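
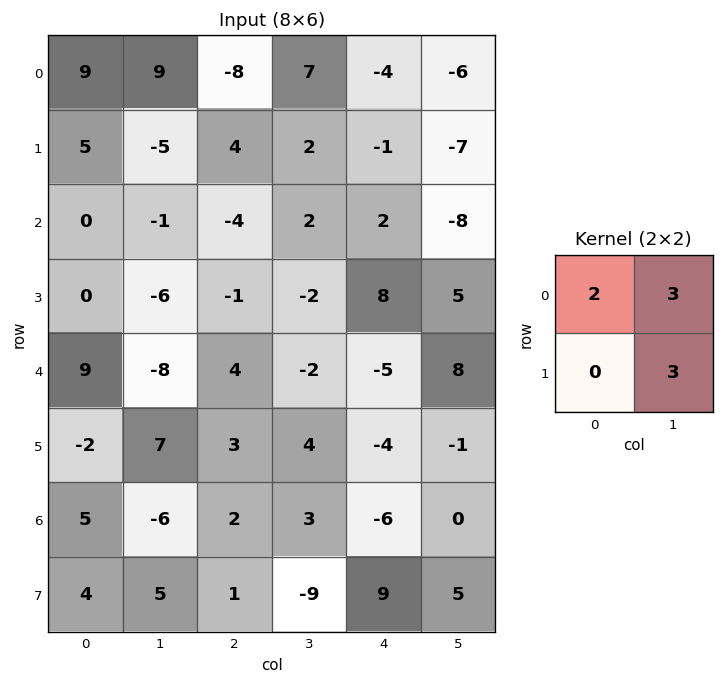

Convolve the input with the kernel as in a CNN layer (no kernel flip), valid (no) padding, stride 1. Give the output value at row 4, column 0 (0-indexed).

The receptive field on the input at this output position is [9 -8 / -2 7]. Elementwise product with the kernel and sum: 9·2 + -8·3 + 7·3.

15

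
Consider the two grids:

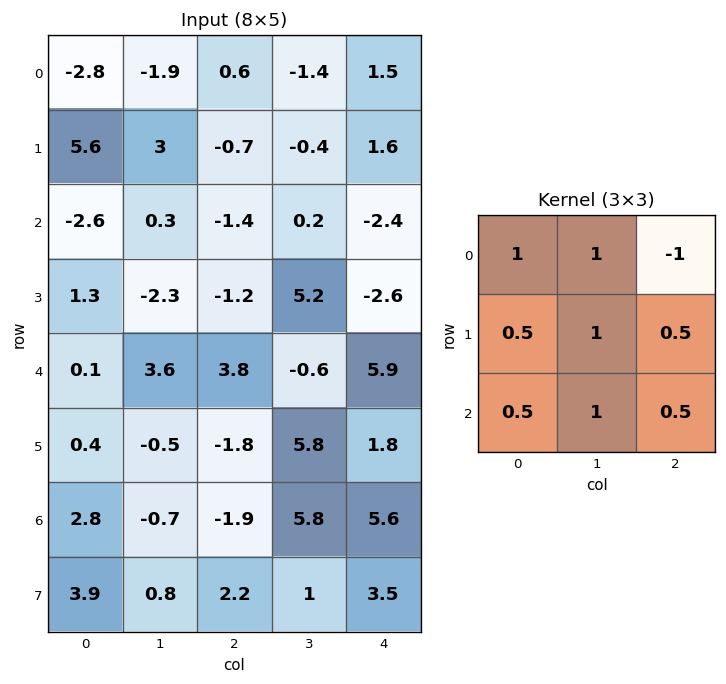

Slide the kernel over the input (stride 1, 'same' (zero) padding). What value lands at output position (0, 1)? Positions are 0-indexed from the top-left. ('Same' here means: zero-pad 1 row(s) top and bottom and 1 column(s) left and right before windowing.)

2.45

The receptive field on the zero-padded input at this output position is [0 0 0 / -2.8 -1.9 0.6 / 5.6 3 -0.7]. Elementwise product with the kernel and sum: 0·1 + 0·1 + 0·-1 + -2.8·0.5 + -1.9·1 + 0.6·0.5 + 5.6·0.5 + 3·1 + -0.7·0.5.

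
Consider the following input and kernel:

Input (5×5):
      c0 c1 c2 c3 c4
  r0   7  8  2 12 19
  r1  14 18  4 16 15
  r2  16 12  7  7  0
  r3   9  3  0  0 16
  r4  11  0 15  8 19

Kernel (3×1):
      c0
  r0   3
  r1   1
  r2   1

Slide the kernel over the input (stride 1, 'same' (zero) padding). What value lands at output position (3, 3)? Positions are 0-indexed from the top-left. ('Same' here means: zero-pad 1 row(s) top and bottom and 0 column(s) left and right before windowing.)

The receptive field on the zero-padded input at this output position is [7 / 0 / 8]. Elementwise product with the kernel and sum: 7·3 + 0·1 + 8·1.

29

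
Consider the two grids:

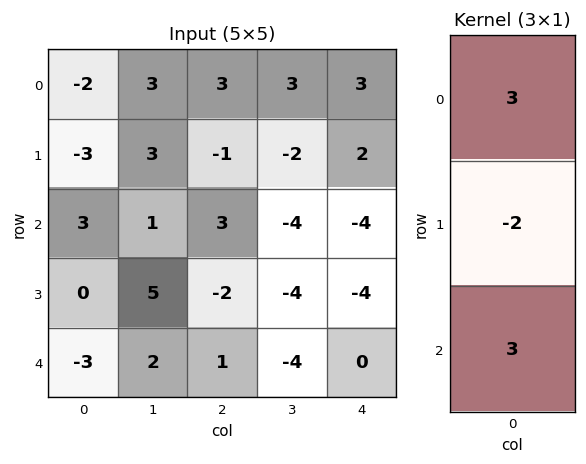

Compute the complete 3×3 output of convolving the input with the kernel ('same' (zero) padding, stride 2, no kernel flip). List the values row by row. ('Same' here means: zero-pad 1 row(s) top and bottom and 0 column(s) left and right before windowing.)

-5 -9 0
-15 -15 2
6 -8 -12

Output[0,0]: The receptive field on the zero-padded input at this output position is [0 / -2 / -3]. Elementwise product with the kernel and sum: 0·3 + -2·-2 + -3·3.
Output[0,1]: The receptive field on the zero-padded input at this output position is [0 / 3 / -1]. Elementwise product with the kernel and sum: 0·3 + 3·-2 + -1·3.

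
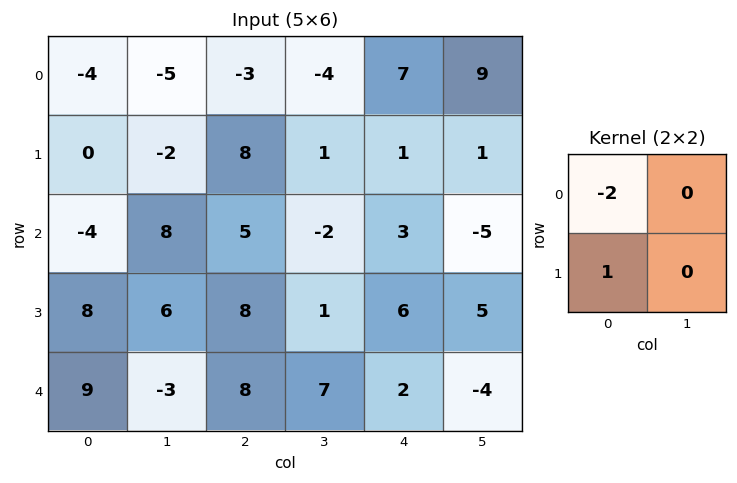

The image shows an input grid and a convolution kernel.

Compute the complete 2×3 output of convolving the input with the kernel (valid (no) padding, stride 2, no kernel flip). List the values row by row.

8 14 -13
16 -2 0

Output[0,0]: The receptive field on the input at this output position is [-4 -5 / 0 -2]. Elementwise product with the kernel and sum: -4·-2 + 0·1.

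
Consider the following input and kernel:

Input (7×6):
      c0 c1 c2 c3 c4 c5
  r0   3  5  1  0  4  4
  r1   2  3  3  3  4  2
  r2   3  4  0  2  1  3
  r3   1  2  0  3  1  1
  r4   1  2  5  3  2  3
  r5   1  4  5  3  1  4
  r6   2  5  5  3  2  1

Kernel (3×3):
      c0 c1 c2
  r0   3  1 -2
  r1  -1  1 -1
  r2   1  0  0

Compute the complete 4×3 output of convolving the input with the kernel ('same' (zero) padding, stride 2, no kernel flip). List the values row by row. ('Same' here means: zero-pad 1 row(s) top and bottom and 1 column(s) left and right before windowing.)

-2 -1 3
-5 2 8
-4 4 7
-10 8 0

Output[0,0]: The receptive field on the zero-padded input at this output position is [0 0 0 / 0 3 5 / 0 2 3]. Elementwise product with the kernel and sum: 0·3 + 0·1 + 0·-2 + 0·-1 + 3·1 + 5·-1 + 0·1.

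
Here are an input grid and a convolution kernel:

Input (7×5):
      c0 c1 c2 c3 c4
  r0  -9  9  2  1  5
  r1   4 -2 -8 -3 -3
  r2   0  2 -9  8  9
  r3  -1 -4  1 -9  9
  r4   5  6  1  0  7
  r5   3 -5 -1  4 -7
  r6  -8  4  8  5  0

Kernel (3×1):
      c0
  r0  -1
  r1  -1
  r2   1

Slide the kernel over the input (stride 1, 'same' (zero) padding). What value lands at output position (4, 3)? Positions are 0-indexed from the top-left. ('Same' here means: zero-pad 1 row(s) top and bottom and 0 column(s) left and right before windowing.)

13

The receptive field on the zero-padded input at this output position is [-9 / 0 / 4]. Elementwise product with the kernel and sum: -9·-1 + 0·-1 + 4·1.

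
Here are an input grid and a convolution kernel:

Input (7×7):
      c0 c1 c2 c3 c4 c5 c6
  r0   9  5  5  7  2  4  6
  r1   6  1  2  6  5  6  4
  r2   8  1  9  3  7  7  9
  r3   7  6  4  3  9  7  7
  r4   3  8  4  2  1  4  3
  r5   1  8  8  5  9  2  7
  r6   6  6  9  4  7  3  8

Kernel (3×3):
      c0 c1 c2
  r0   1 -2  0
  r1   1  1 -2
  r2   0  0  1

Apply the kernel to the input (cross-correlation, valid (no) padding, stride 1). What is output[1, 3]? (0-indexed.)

-1

The receptive field on the input at this output position is [6 5 6 / 3 7 7 / 3 9 7]. Elementwise product with the kernel and sum: 6·1 + 5·-2 + 3·1 + 7·1 + 7·-2 + 7·1.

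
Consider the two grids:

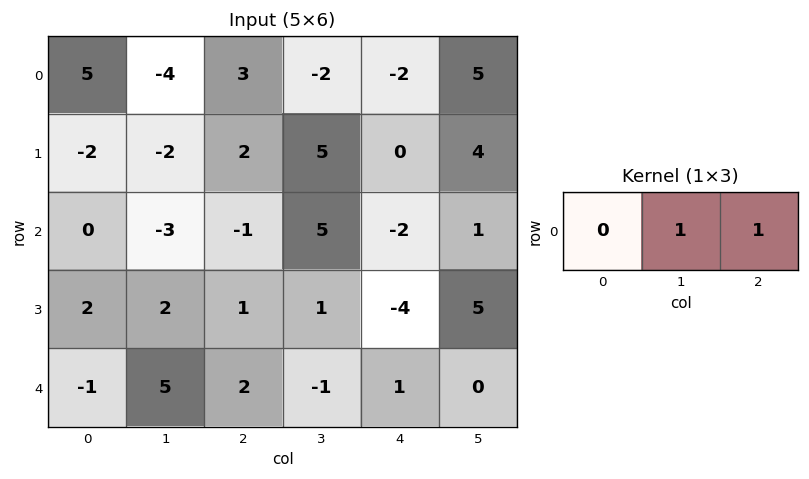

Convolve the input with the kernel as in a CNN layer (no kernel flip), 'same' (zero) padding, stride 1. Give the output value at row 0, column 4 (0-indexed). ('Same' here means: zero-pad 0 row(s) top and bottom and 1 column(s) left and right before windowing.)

3

The receptive field on the zero-padded input at this output position is [-2 -2 5]. Elementwise product with the kernel and sum: -2·1 + 5·1.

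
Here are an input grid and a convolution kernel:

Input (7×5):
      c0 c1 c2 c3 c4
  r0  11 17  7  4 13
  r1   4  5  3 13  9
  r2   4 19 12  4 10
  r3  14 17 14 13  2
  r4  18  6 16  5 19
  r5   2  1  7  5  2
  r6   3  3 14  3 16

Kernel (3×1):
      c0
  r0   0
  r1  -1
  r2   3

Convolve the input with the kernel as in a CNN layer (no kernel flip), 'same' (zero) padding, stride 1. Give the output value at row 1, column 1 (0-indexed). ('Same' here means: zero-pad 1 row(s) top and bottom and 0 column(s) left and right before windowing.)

The receptive field on the zero-padded input at this output position is [17 / 5 / 19]. Elementwise product with the kernel and sum: 5·-1 + 19·3.

52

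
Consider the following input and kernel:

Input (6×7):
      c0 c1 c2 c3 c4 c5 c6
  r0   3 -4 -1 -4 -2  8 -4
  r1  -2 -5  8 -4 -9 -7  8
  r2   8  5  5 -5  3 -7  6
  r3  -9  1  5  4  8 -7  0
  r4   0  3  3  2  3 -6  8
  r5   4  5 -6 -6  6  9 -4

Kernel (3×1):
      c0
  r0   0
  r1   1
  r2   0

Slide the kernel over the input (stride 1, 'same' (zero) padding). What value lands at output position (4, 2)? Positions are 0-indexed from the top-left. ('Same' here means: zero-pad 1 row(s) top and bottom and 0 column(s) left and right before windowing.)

The receptive field on the zero-padded input at this output position is [5 / 3 / -6]. Elementwise product with the kernel and sum: 3·1.

3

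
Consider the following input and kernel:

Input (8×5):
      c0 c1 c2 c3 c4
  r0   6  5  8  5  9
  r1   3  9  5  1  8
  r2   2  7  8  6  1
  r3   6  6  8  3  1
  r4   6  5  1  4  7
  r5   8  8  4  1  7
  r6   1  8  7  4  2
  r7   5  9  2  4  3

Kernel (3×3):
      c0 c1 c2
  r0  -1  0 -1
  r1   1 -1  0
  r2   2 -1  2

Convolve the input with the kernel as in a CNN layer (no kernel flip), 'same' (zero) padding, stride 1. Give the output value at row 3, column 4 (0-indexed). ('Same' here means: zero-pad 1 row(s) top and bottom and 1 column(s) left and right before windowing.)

The receptive field on the zero-padded input at this output position is [6 1 0 / 3 1 0 / 4 7 0]. Elementwise product with the kernel and sum: 6·-1 + 0·-1 + 3·1 + 1·-1 + 4·2 + 7·-1 + 0·2.

-3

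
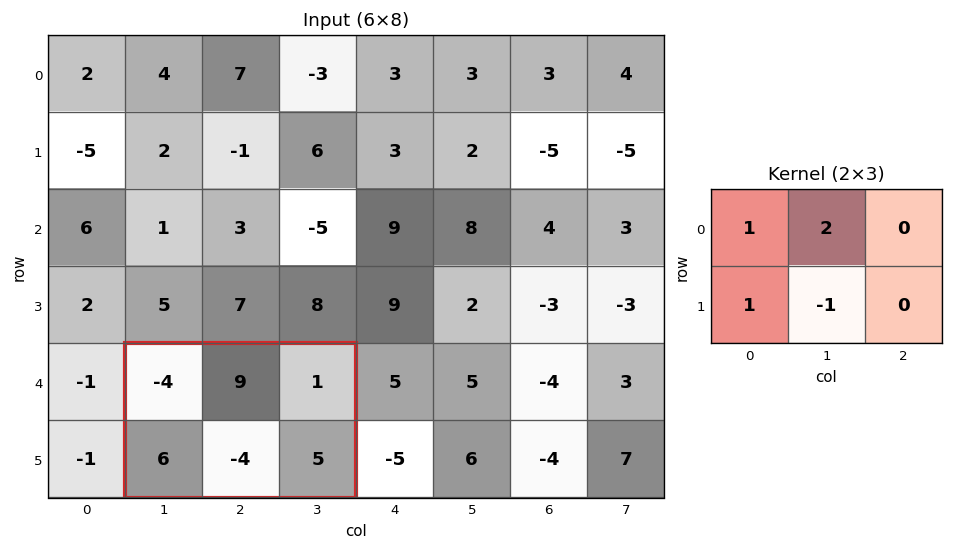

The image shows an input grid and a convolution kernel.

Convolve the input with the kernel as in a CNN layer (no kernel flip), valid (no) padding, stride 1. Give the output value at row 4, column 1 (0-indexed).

24

The receptive field on the input at this output position is [-4 9 1 / 6 -4 5]. Elementwise product with the kernel and sum: -4·1 + 9·2 + 6·1 + -4·-1.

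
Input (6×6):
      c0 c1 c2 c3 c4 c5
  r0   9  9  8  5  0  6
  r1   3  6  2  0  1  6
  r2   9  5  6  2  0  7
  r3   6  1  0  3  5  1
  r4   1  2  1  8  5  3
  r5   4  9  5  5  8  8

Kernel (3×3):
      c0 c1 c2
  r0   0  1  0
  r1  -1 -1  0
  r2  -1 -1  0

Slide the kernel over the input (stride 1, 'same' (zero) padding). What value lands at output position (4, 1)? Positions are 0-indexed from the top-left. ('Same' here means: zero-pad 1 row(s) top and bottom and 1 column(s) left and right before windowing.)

-15

The receptive field on the zero-padded input at this output position is [6 1 0 / 1 2 1 / 4 9 5]. Elementwise product with the kernel and sum: 1·1 + 1·-1 + 2·-1 + 4·-1 + 9·-1.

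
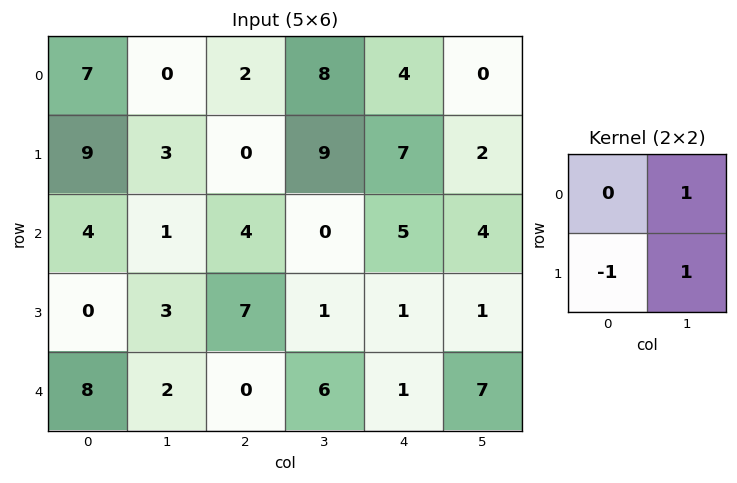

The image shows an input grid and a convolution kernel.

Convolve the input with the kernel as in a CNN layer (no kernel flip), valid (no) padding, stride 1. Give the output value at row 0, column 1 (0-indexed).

The receptive field on the input at this output position is [0 2 / 3 0]. Elementwise product with the kernel and sum: 2·1 + 3·-1 + 0·1.

-1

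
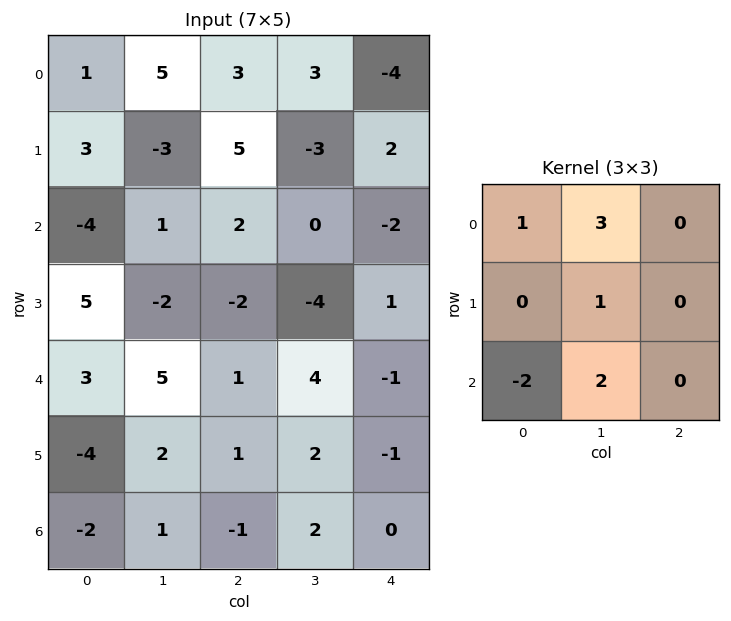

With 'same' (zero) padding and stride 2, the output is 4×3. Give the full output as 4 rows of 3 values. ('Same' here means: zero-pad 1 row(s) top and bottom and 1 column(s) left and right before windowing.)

7 19 6
15 14 11
10 -9 -8
-14 4 -1

Output[0,0]: The receptive field on the zero-padded input at this output position is [0 0 0 / 0 1 5 / 0 3 -3]. Elementwise product with the kernel and sum: 0·1 + 0·3 + 1·1 + 0·-2 + 3·2.
Output[0,1]: The receptive field on the zero-padded input at this output position is [0 0 0 / 5 3 3 / -3 5 -3]. Elementwise product with the kernel and sum: 0·1 + 0·3 + 3·1 + -3·-2 + 5·2.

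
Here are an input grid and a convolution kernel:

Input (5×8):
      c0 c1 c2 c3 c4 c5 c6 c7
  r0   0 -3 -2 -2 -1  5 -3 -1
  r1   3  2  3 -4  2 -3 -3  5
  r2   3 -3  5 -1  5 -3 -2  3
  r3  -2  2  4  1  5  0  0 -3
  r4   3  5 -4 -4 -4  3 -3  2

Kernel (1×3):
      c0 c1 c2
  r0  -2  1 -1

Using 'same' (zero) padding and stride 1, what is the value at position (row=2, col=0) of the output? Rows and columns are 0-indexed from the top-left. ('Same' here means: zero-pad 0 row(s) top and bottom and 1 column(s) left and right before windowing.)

The receptive field on the zero-padded input at this output position is [0 3 -3]. Elementwise product with the kernel and sum: 0·-2 + 3·1 + -3·-1.

6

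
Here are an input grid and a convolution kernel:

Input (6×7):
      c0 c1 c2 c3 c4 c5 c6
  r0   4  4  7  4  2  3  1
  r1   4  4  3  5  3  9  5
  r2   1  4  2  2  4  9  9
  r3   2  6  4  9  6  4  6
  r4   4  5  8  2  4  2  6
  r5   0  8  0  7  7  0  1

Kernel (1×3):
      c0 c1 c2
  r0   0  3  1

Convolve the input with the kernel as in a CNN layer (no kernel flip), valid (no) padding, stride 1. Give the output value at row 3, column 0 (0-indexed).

22

The receptive field on the input at this output position is [2 6 4]. Elementwise product with the kernel and sum: 6·3 + 4·1.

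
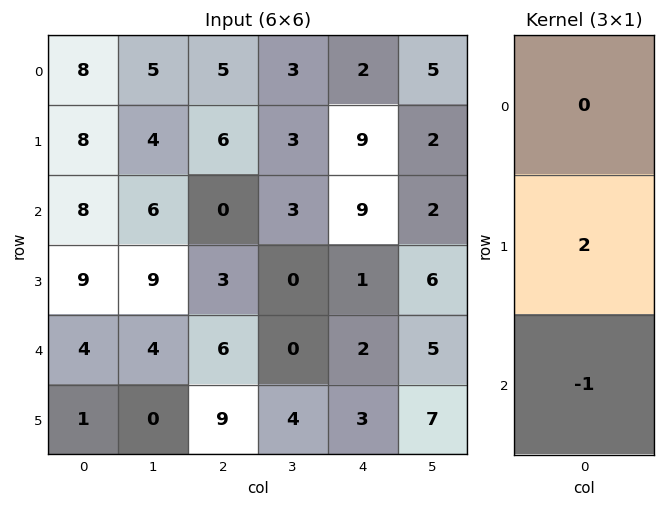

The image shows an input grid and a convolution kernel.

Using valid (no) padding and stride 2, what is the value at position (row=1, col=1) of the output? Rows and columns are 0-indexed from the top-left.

0

The receptive field on the input at this output position is [0 / 3 / 6]. Elementwise product with the kernel and sum: 3·2 + 6·-1.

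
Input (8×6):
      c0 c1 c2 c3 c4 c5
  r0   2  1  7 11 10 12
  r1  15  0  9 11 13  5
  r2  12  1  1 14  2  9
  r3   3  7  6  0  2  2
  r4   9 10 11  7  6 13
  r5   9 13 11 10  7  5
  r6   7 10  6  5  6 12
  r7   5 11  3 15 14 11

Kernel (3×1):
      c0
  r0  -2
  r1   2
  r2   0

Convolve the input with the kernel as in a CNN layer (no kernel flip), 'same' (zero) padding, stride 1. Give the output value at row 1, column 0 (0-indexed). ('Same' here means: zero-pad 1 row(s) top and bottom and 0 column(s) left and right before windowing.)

The receptive field on the zero-padded input at this output position is [2 / 15 / 12]. Elementwise product with the kernel and sum: 2·-2 + 15·2.

26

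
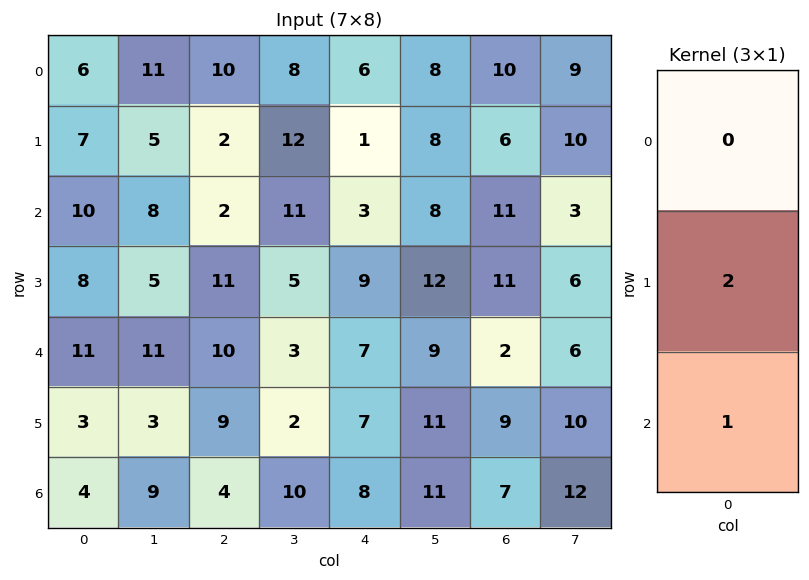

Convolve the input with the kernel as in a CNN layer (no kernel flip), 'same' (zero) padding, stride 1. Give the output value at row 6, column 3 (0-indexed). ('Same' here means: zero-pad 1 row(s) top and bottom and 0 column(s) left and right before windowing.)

20

The receptive field on the zero-padded input at this output position is [2 / 10 / 0]. Elementwise product with the kernel and sum: 10·2 + 0·1.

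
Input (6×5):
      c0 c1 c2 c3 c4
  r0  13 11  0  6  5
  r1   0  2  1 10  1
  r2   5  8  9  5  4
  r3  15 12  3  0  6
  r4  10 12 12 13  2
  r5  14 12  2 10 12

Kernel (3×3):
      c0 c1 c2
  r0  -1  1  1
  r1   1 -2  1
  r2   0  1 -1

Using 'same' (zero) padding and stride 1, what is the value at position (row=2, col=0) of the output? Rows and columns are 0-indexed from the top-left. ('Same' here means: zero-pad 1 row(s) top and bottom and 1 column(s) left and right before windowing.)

3

The receptive field on the zero-padded input at this output position is [0 0 2 / 0 5 8 / 0 15 12]. Elementwise product with the kernel and sum: 0·-1 + 0·1 + 2·1 + 0·1 + 5·-2 + 8·1 + 15·1 + 12·-1.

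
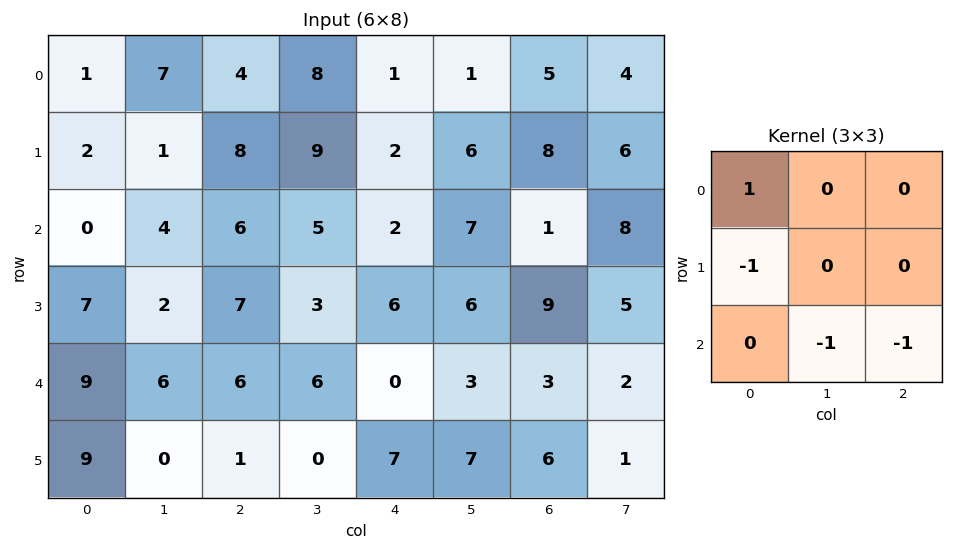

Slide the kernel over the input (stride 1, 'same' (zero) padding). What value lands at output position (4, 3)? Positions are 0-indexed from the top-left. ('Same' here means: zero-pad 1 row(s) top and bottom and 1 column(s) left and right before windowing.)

The receptive field on the zero-padded input at this output position is [7 3 6 / 6 6 0 / 1 0 7]. Elementwise product with the kernel and sum: 7·1 + 6·-1 + 0·-1 + 7·-1.

-6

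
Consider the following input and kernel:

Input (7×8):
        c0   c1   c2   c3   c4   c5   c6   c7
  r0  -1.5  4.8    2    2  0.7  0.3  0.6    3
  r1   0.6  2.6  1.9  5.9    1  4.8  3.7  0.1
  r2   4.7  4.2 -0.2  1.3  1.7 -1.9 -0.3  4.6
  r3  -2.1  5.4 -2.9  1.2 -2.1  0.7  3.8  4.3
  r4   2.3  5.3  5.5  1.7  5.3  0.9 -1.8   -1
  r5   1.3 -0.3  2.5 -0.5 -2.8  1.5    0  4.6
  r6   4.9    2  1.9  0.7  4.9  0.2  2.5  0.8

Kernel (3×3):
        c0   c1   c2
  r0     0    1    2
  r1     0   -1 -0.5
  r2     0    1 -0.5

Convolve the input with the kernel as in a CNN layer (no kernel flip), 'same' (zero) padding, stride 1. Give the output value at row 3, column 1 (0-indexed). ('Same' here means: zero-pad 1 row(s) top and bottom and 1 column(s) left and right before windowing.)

The receptive field on the zero-padded input at this output position is [4.7 4.2 -0.2 / -2.1 5.4 -2.9 / 2.3 5.3 5.5]. Elementwise product with the kernel and sum: 4.2·1 + -0.2·2 + 5.4·-1 + -2.9·-0.5 + 5.3·1 + 5.5·-0.5.

2.4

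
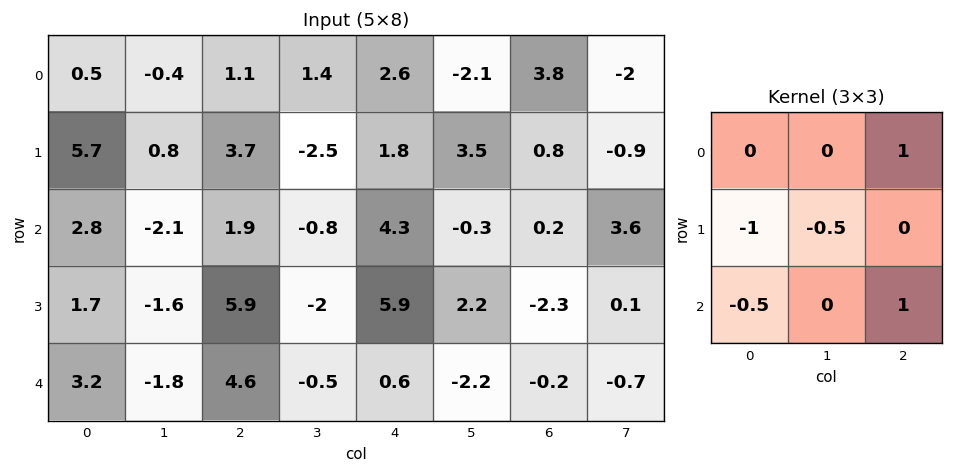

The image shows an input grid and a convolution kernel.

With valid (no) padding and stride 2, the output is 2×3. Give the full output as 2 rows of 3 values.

-4.5 3.5 -1.7
4 -2.3 -7.3

Output[0,0]: The receptive field on the input at this output position is [0.5 -0.4 1.1 / 5.7 0.8 3.7 / 2.8 -2.1 1.9]. Elementwise product with the kernel and sum: 1.1·1 + 5.7·-1 + 0.8·-0.5 + 2.8·-0.5 + 1.9·1.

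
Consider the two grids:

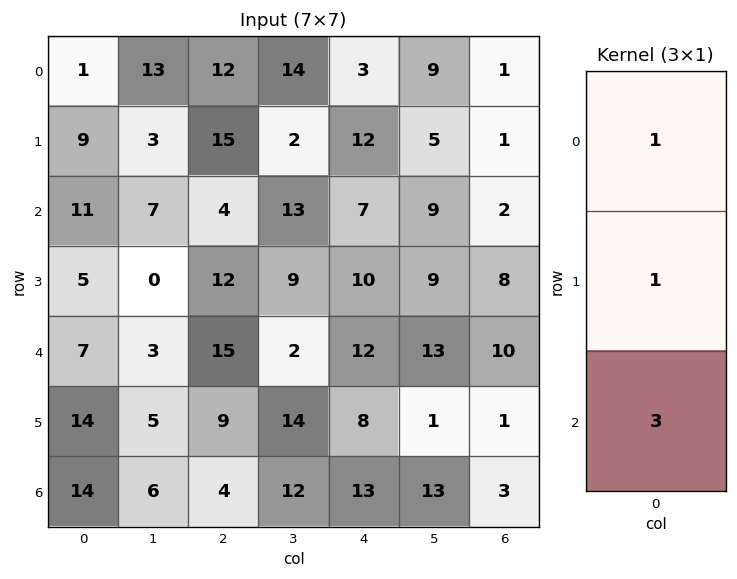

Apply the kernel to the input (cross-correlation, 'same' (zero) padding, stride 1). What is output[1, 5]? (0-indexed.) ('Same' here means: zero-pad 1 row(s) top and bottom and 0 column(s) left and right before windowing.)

41

The receptive field on the zero-padded input at this output position is [9 / 5 / 9]. Elementwise product with the kernel and sum: 9·1 + 5·1 + 9·3.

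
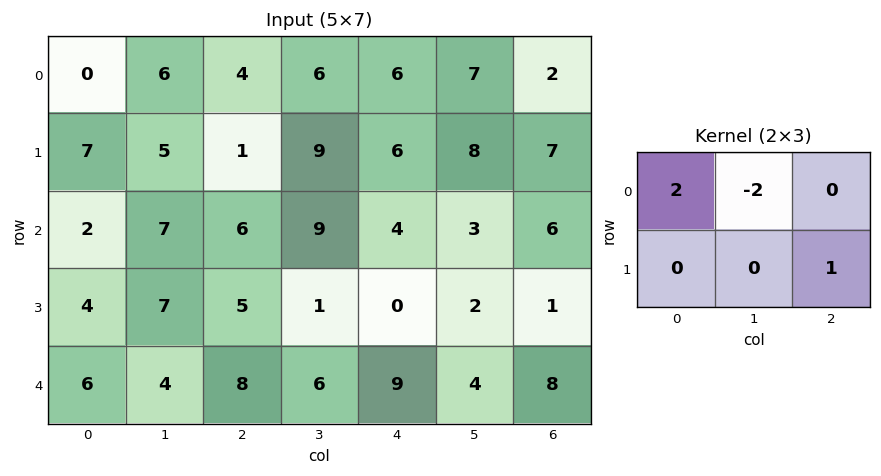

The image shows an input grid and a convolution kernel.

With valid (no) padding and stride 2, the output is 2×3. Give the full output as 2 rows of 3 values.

Output[0,0]: The receptive field on the input at this output position is [0 6 4 / 7 5 1]. Elementwise product with the kernel and sum: 0·2 + 6·-2 + 1·1.

-11 2 5
-5 -6 3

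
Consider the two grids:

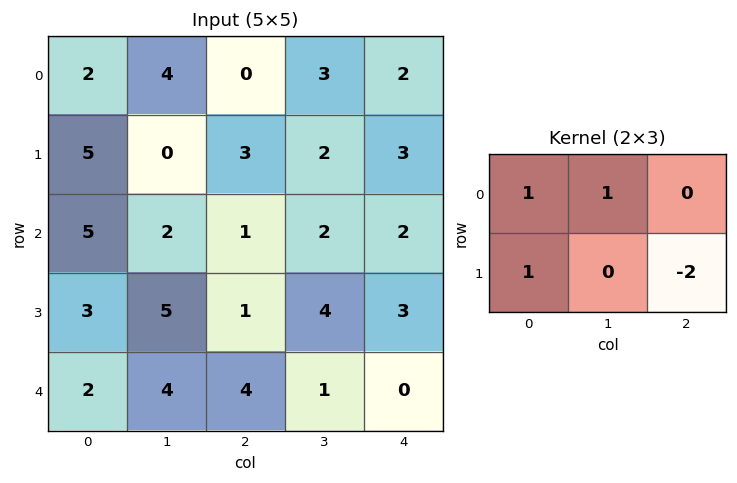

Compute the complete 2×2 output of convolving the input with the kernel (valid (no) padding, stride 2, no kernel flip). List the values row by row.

Output[0,0]: The receptive field on the input at this output position is [2 4 0 / 5 0 3]. Elementwise product with the kernel and sum: 2·1 + 4·1 + 5·1 + 3·-2.

5 0
8 -2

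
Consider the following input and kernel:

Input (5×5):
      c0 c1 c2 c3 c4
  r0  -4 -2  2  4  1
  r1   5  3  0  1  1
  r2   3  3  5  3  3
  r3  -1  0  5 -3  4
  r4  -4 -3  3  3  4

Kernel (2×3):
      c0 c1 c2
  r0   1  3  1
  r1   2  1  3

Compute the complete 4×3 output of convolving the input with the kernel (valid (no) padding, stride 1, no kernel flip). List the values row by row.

5 17 19
38 24 26
30 17 36
2 18 21

Output[0,0]: The receptive field on the input at this output position is [-4 -2 2 / 5 3 0]. Elementwise product with the kernel and sum: -4·1 + -2·3 + 2·1 + 5·2 + 3·1 + 0·3.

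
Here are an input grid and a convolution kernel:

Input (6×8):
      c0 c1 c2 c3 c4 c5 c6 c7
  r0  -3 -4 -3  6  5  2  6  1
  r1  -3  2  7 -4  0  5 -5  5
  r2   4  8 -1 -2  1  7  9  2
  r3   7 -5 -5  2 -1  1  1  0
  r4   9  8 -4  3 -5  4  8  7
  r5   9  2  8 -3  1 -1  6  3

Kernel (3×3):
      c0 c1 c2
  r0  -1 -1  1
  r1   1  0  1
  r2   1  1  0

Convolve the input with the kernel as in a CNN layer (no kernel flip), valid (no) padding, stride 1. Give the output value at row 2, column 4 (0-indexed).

0

The receptive field on the input at this output position is [1 7 9 / -1 1 1 / -5 4 8]. Elementwise product with the kernel and sum: 1·-1 + 7·-1 + 9·1 + -1·1 + 1·1 + -5·1 + 4·1.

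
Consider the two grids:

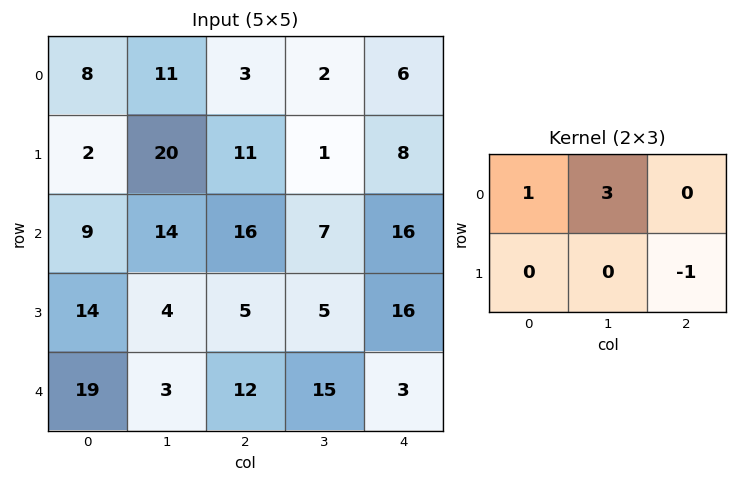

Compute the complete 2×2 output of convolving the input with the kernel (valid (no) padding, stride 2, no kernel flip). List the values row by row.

30 1
46 21

Output[0,0]: The receptive field on the input at this output position is [8 11 3 / 2 20 11]. Elementwise product with the kernel and sum: 8·1 + 11·3 + 11·-1.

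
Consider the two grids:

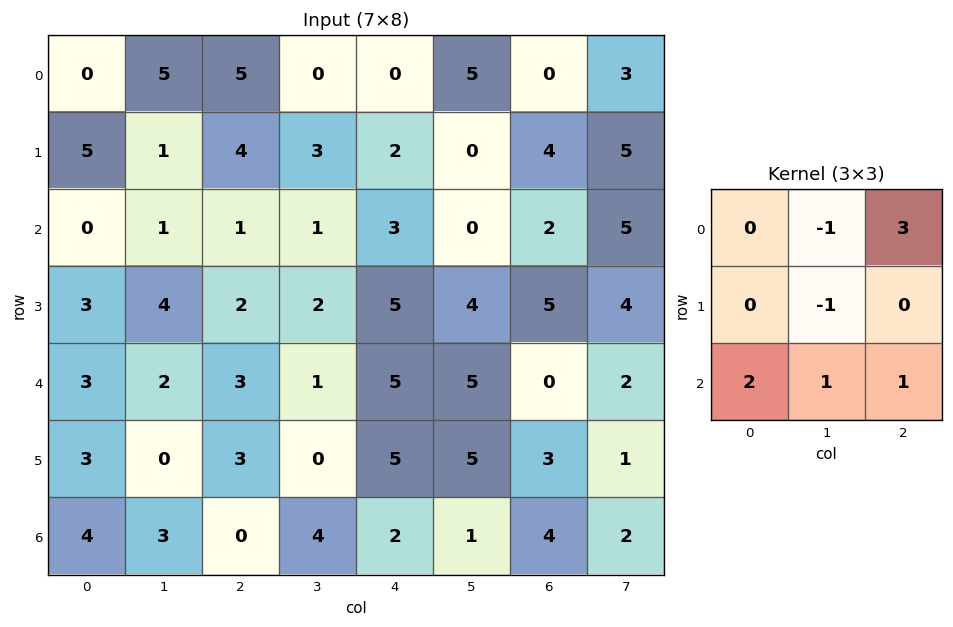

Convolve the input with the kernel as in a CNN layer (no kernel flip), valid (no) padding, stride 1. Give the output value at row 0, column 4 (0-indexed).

3

The receptive field on the input at this output position is [0 5 0 / 2 0 4 / 3 0 2]. Elementwise product with the kernel and sum: 5·-1 + 0·3 + 0·-1 + 3·2 + 0·1 + 2·1.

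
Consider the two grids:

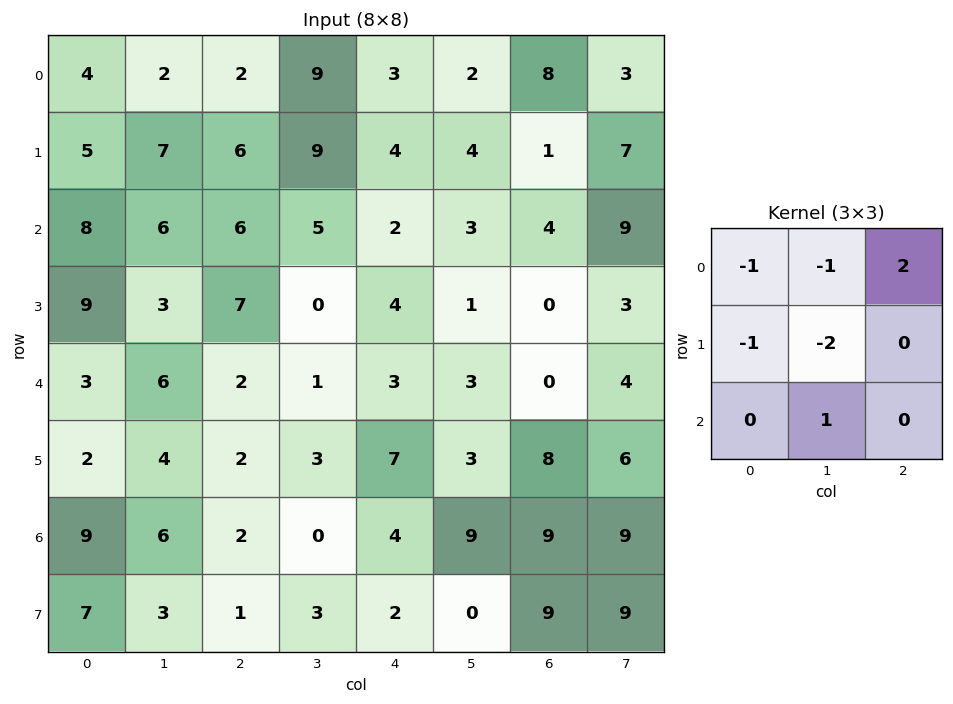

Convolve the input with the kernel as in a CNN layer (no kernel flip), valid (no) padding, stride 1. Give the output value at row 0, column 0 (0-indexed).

-15

The receptive field on the input at this output position is [4 2 2 / 5 7 6 / 8 6 6]. Elementwise product with the kernel and sum: 4·-1 + 2·-1 + 2·2 + 5·-1 + 7·-2 + 6·1.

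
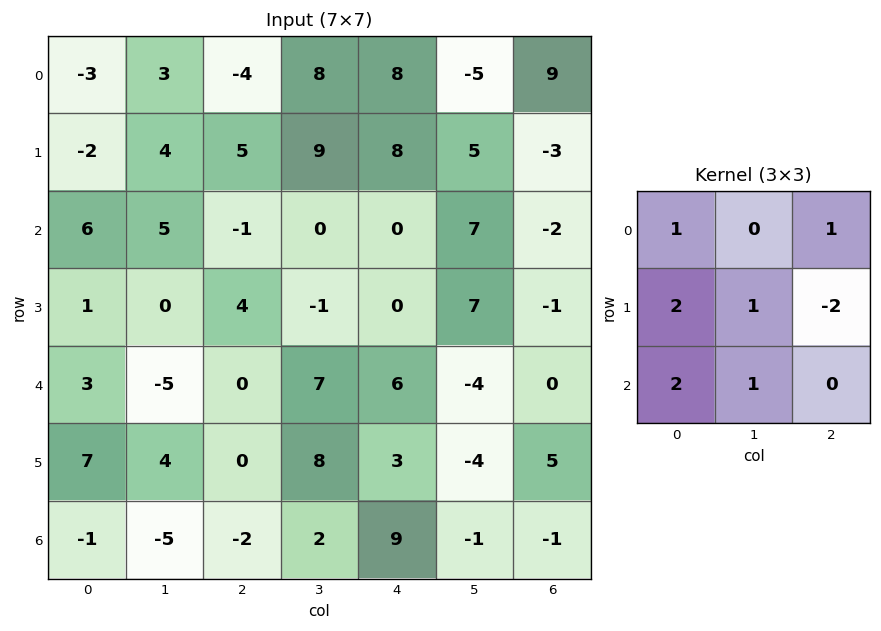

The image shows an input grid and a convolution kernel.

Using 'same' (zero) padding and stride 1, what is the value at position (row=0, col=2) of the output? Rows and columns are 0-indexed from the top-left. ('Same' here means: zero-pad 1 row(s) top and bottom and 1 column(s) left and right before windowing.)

-1

The receptive field on the zero-padded input at this output position is [0 0 0 / 3 -4 8 / 4 5 9]. Elementwise product with the kernel and sum: 0·1 + 0·1 + 3·2 + -4·1 + 8·-2 + 4·2 + 5·1.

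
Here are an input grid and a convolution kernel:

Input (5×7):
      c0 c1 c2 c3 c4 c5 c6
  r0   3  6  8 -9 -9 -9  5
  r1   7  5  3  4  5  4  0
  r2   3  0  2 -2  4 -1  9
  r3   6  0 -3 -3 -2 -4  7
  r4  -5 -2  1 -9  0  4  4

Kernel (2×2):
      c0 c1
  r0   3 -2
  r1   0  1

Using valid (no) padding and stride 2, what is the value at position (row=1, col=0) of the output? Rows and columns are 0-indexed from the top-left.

The receptive field on the input at this output position is [3 0 / 6 0]. Elementwise product with the kernel and sum: 3·3 + 0·-2 + 0·1.

9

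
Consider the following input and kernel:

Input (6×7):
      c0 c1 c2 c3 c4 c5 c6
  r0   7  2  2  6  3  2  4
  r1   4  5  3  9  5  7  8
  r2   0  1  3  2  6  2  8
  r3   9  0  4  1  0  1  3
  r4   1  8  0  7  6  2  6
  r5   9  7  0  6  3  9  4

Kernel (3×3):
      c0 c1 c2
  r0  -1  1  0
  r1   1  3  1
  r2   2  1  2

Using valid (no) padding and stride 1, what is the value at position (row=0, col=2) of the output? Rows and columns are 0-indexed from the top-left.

59

The receptive field on the input at this output position is [2 6 3 / 3 9 5 / 3 2 6]. Elementwise product with the kernel and sum: 2·-1 + 6·1 + 3·1 + 9·3 + 5·1 + 3·2 + 2·1 + 6·2.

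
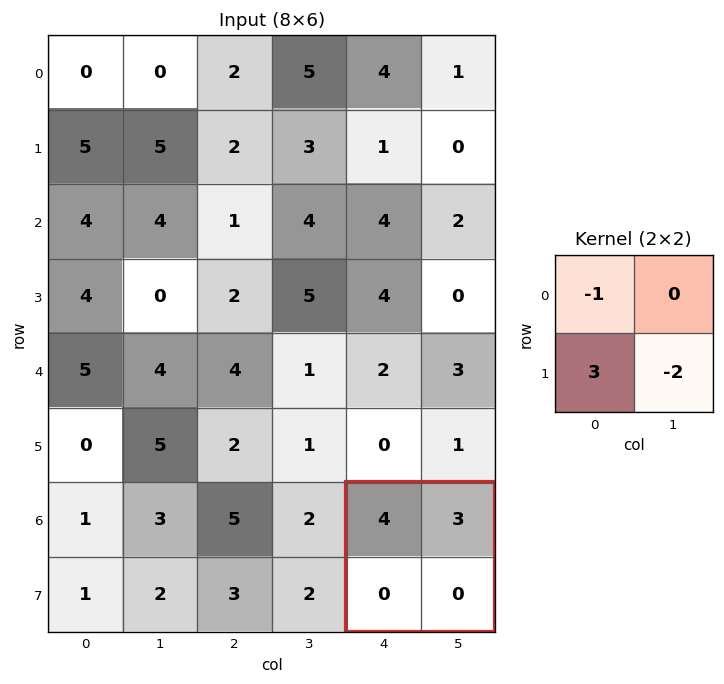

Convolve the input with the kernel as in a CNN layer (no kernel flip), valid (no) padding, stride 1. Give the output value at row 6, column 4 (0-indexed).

-4

The receptive field on the input at this output position is [4 3 / 0 0]. Elementwise product with the kernel and sum: 4·-1 + 0·3 + 0·-2.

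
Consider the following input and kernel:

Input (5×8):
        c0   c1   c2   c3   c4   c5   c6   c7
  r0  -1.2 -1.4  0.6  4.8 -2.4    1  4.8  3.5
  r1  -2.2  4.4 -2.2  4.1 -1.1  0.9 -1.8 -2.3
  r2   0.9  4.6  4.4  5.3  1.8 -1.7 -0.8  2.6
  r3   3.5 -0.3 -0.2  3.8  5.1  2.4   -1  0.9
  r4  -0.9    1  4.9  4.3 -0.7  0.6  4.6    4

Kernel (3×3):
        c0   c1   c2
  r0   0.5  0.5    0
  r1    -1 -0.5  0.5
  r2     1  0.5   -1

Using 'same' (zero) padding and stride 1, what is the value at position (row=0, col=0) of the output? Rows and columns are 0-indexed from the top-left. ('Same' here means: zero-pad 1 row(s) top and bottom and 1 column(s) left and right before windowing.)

The receptive field on the zero-padded input at this output position is [0 0 0 / 0 -1.2 -1.4 / 0 -2.2 4.4]. Elementwise product with the kernel and sum: 0·0.5 + 0·0.5 + 0·-1 + -1.2·-0.5 + -1.4·0.5 + 0·1 + -2.2·0.5 + 4.4·-1.

-5.6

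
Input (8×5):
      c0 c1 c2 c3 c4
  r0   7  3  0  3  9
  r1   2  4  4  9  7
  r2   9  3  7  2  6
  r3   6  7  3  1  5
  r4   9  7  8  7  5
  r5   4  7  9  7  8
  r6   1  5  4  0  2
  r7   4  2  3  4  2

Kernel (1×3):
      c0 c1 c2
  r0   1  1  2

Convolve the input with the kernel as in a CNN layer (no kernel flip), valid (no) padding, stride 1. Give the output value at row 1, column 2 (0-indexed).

27

The receptive field on the input at this output position is [4 9 7]. Elementwise product with the kernel and sum: 4·1 + 9·1 + 7·2.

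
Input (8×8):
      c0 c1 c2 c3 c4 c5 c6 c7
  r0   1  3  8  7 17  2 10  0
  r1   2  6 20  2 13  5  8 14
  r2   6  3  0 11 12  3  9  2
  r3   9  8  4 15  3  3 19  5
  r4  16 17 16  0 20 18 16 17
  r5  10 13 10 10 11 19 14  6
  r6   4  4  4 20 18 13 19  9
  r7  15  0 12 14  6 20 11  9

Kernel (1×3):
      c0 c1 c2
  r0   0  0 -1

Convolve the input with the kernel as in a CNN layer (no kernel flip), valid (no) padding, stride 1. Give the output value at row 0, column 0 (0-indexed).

-8

The receptive field on the input at this output position is [1 3 8]. Elementwise product with the kernel and sum: 8·-1.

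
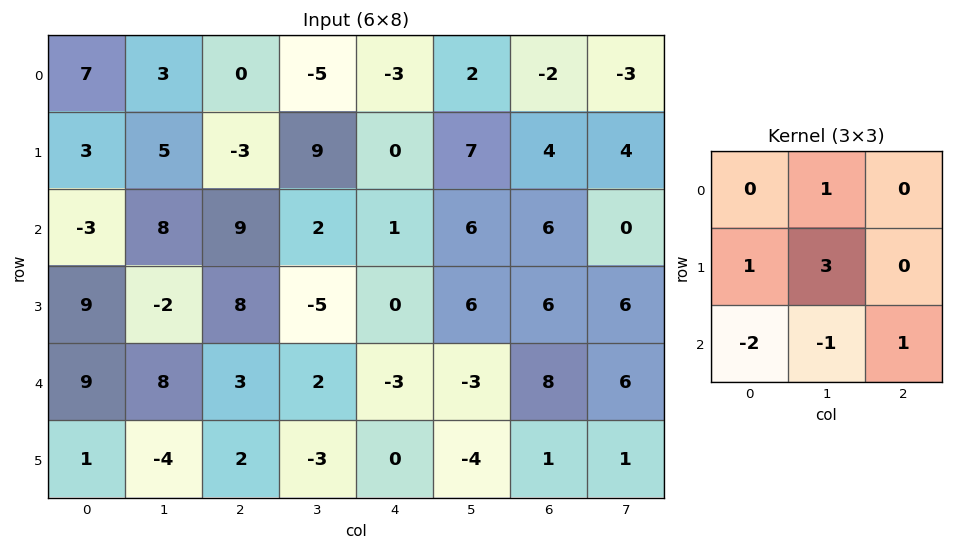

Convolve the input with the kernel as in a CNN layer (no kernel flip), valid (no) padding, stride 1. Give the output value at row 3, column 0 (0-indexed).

The receptive field on the input at this output position is [9 -2 8 / 9 8 3 / 1 -4 2]. Elementwise product with the kernel and sum: -2·1 + 9·1 + 8·3 + 1·-2 + -4·-1 + 2·1.

35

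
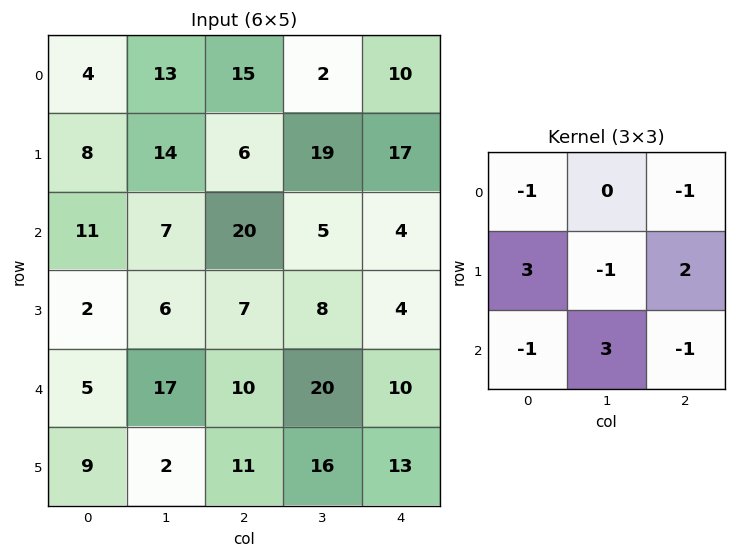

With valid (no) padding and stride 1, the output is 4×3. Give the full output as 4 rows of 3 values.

Output[0,0]: The receptive field on the input at this output position is [4 13 15 / 8 14 6 / 11 7 20]. Elementwise product with the kernel and sum: 4·-1 + 15·-1 + 8·3 + 14·-1 + 6·2 + 11·-1 + 7·3 + 20·-1.

-7 107 -1
61 -15 53
19 8 37
-5 82 43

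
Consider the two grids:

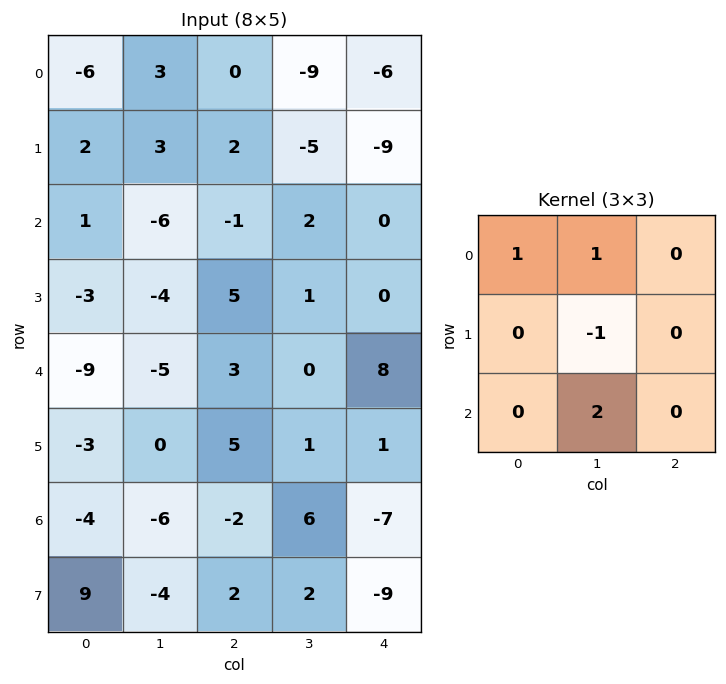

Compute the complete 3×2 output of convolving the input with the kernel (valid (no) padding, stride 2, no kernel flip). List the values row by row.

-18 0
-11 0
-26 14

Output[0,0]: The receptive field on the input at this output position is [-6 3 0 / 2 3 2 / 1 -6 -1]. Elementwise product with the kernel and sum: -6·1 + 3·1 + 3·-1 + -6·2.
Output[0,1]: The receptive field on the input at this output position is [0 -9 -6 / 2 -5 -9 / -1 2 0]. Elementwise product with the kernel and sum: 0·1 + -9·1 + -5·-1 + 2·2.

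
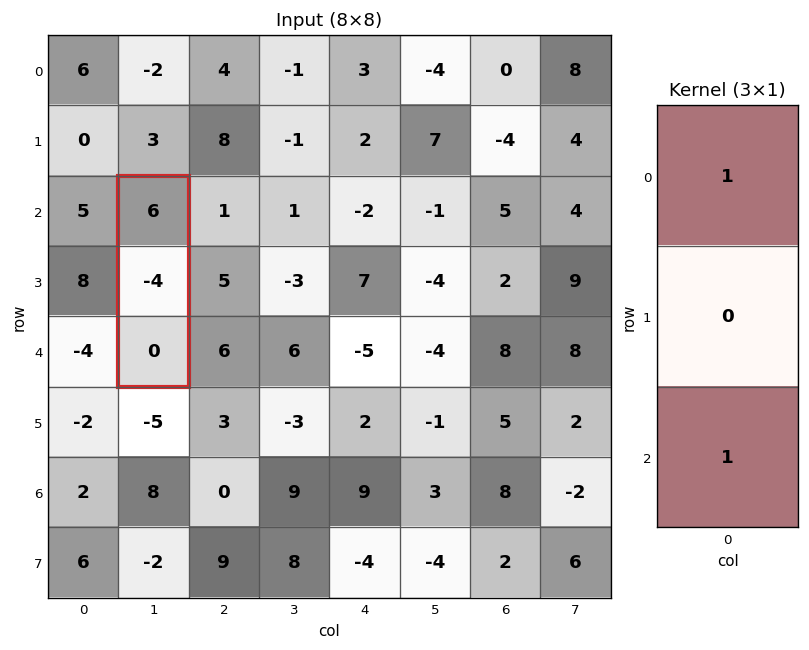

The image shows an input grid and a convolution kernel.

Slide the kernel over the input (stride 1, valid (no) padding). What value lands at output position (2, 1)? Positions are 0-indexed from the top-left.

The receptive field on the input at this output position is [6 / -4 / 0]. Elementwise product with the kernel and sum: 6·1 + 0·1.

6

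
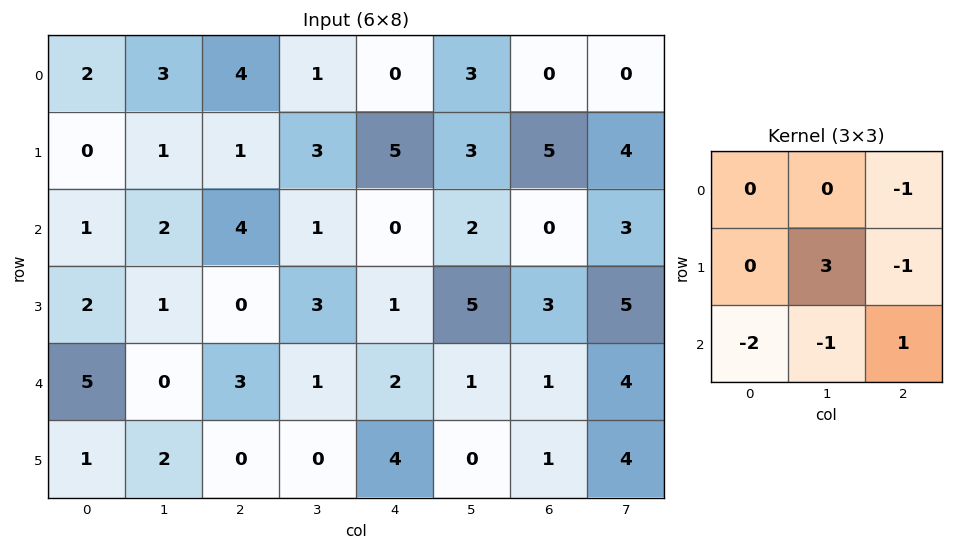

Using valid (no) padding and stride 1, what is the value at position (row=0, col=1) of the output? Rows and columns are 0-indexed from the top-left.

The receptive field on the input at this output position is [3 4 1 / 1 1 3 / 2 4 1]. Elementwise product with the kernel and sum: 1·-1 + 1·3 + 3·-1 + 2·-2 + 4·-1 + 1·1.

-8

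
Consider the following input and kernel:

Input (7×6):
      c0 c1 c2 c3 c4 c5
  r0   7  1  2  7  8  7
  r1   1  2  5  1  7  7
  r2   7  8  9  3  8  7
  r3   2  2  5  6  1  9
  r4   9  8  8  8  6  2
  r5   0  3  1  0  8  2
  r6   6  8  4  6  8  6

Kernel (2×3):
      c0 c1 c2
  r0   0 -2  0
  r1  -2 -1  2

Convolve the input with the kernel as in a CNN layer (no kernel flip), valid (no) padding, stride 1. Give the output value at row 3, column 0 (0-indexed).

-14

The receptive field on the input at this output position is [2 2 5 / 9 8 8]. Elementwise product with the kernel and sum: 2·-2 + 9·-2 + 8·-1 + 8·2.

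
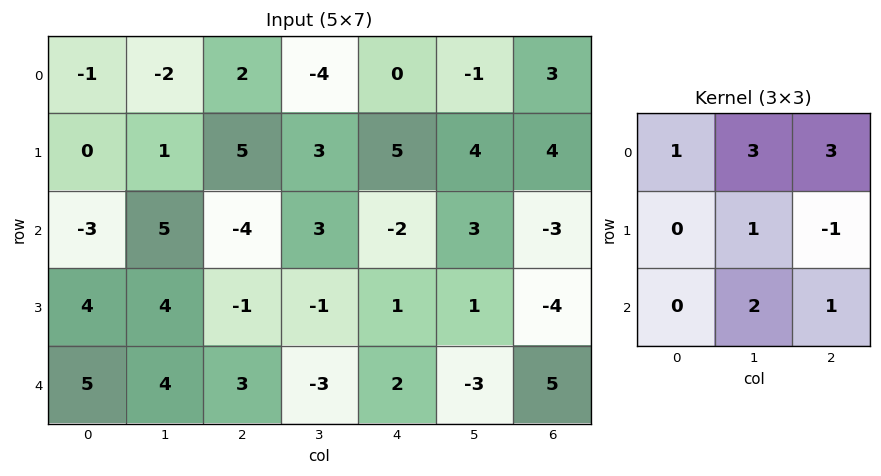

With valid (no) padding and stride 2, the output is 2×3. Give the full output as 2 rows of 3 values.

Output[0,0]: The receptive field on the input at this output position is [-1 -2 2 / 0 1 5 / -3 5 -4]. Elementwise product with the kernel and sum: -1·1 + -2·3 + 2·3 + 1·1 + 5·-1 + 5·2 + -4·1.
Output[0,1]: The receptive field on the input at this output position is [2 -4 0 / 5 3 5 / -4 3 -2]. Elementwise product with the kernel and sum: 2·1 + -4·3 + 0·3 + 3·1 + 5·-1 + 3·2 + -2·1.

1 -8 9
16 -7 2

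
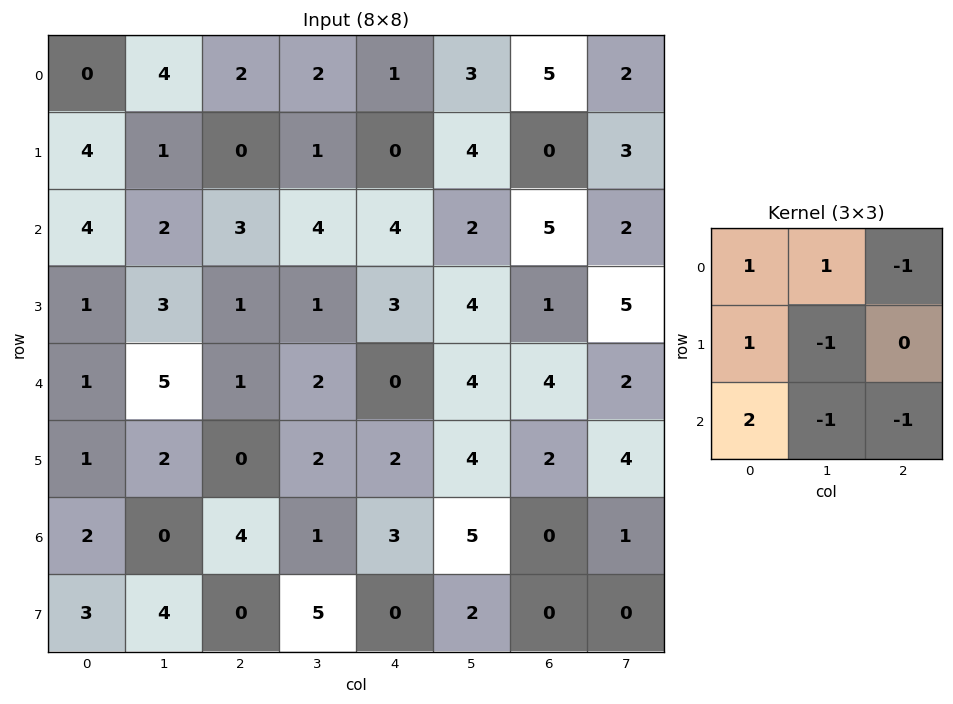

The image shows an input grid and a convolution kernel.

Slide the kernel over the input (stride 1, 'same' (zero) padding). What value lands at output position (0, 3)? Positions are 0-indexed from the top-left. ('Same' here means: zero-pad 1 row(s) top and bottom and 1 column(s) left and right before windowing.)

-1

The receptive field on the zero-padded input at this output position is [0 0 0 / 2 2 1 / 0 1 0]. Elementwise product with the kernel and sum: 0·1 + 0·1 + 0·-1 + 2·1 + 2·-1 + 0·2 + 1·-1 + 0·-1.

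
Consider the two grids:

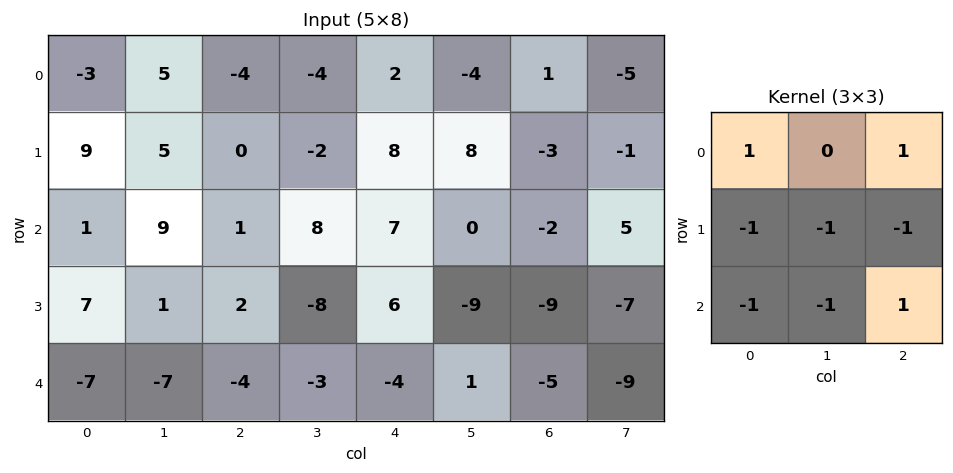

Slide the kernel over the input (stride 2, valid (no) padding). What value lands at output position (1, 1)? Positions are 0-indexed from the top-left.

11

The receptive field on the input at this output position is [1 8 7 / 2 -8 6 / -4 -3 -4]. Elementwise product with the kernel and sum: 1·1 + 7·1 + 2·-1 + -8·-1 + 6·-1 + -4·-1 + -3·-1 + -4·1.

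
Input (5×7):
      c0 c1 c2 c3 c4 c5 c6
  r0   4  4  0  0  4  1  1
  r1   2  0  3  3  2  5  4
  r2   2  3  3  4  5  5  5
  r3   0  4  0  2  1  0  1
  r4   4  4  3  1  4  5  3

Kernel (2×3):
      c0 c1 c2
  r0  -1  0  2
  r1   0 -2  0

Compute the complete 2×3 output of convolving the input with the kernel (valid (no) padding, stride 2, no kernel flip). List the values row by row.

Output[0,0]: The receptive field on the input at this output position is [4 4 0 / 2 0 3]. Elementwise product with the kernel and sum: 4·-1 + 0·2 + 0·-2.

-4 2 -12
-4 3 5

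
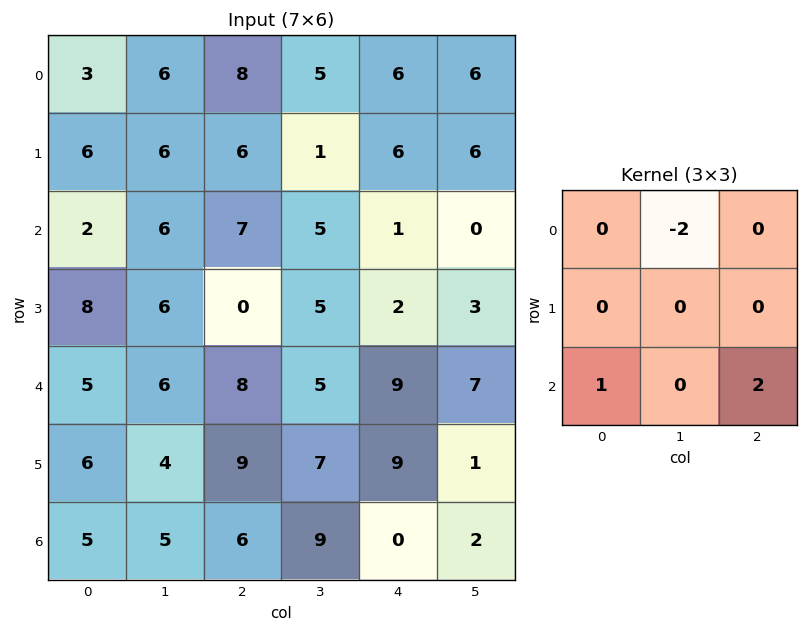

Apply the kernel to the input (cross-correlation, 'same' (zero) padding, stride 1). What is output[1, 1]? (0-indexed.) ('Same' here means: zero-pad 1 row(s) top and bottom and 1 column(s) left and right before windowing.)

4

The receptive field on the zero-padded input at this output position is [3 6 8 / 6 6 6 / 2 6 7]. Elementwise product with the kernel and sum: 6·-2 + 2·1 + 7·2.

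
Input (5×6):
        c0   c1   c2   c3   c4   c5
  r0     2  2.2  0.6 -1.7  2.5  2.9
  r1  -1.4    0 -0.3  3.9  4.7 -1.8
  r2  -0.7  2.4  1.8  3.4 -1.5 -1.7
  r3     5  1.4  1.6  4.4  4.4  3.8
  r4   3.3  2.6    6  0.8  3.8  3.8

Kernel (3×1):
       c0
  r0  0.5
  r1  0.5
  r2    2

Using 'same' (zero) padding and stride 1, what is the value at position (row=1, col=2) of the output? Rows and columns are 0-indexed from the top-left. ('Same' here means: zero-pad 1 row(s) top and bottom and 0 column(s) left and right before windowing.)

3.75

The receptive field on the zero-padded input at this output position is [0.6 / -0.3 / 1.8]. Elementwise product with the kernel and sum: 0.6·0.5 + -0.3·0.5 + 1.8·2.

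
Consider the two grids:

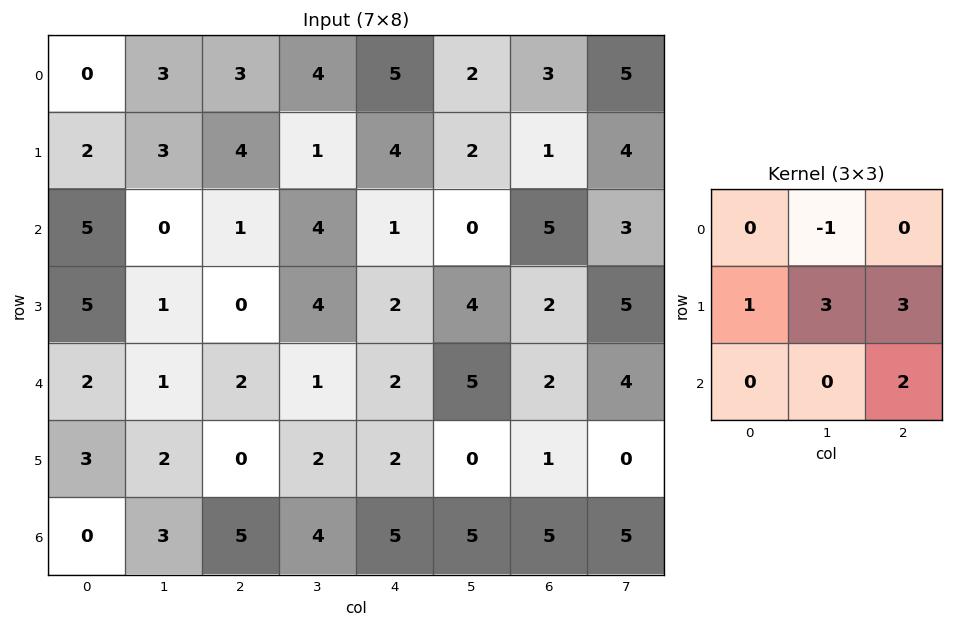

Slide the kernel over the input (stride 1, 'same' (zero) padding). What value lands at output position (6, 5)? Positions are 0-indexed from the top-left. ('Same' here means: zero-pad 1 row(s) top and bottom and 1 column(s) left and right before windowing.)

35

The receptive field on the zero-padded input at this output position is [2 0 1 / 5 5 5 / 0 0 0]. Elementwise product with the kernel and sum: 0·-1 + 5·1 + 5·3 + 5·3 + 0·2.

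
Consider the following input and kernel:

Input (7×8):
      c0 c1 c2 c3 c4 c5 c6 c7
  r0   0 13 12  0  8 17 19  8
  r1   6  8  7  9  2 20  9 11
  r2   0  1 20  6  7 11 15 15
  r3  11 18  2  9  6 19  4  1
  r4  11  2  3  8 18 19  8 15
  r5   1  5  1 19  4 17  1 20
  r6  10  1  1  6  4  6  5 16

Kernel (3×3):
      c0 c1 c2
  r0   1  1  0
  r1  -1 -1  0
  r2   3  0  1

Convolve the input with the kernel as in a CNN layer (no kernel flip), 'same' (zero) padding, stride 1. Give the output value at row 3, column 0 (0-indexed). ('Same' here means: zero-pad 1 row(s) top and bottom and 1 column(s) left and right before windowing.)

-9

The receptive field on the zero-padded input at this output position is [0 0 1 / 0 11 18 / 0 11 2]. Elementwise product with the kernel and sum: 0·1 + 0·1 + 0·-1 + 11·-1 + 0·3 + 2·1.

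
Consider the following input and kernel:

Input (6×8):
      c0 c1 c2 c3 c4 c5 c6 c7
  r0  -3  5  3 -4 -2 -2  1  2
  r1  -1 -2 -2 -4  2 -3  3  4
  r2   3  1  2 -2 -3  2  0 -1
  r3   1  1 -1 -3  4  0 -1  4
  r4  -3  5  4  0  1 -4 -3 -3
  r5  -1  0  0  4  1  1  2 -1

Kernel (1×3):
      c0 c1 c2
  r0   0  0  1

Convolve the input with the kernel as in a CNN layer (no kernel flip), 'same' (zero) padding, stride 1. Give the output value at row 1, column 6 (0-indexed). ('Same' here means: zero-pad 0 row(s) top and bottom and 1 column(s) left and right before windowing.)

The receptive field on the zero-padded input at this output position is [-3 3 4]. Elementwise product with the kernel and sum: 4·1.

4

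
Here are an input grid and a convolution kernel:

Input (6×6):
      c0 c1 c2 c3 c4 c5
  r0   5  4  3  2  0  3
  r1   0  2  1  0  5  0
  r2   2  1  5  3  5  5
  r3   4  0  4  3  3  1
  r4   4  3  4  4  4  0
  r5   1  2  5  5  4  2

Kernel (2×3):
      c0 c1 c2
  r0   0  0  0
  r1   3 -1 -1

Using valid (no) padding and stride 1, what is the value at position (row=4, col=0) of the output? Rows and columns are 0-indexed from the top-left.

-4

The receptive field on the input at this output position is [4 3 4 / 1 2 5]. Elementwise product with the kernel and sum: 1·3 + 2·-1 + 5·-1.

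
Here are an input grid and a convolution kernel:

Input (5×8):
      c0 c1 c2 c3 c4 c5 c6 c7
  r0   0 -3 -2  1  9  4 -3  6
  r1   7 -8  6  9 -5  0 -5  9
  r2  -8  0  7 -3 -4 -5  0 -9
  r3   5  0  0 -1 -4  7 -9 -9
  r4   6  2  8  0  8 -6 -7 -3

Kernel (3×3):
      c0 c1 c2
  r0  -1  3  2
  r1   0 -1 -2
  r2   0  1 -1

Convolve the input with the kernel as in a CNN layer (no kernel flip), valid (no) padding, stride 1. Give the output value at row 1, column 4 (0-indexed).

The receptive field on the input at this output position is [-5 0 -5 / -4 -5 0 / -4 7 -9]. Elementwise product with the kernel and sum: -5·-1 + 0·3 + -5·2 + -5·-1 + 0·-2 + 7·1 + -9·-1.

16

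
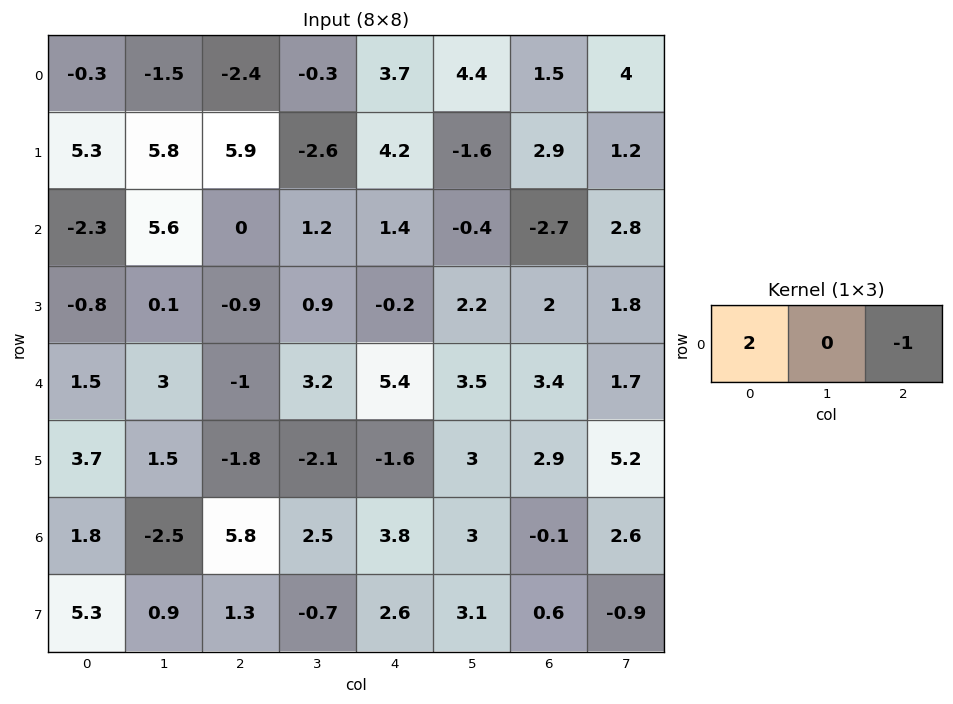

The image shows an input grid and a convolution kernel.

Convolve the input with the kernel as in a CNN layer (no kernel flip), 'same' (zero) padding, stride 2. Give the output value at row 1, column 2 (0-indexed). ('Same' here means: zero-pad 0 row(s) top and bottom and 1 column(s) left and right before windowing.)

The receptive field on the zero-padded input at this output position is [1.2 1.4 -0.4]. Elementwise product with the kernel and sum: 1.2·2 + -0.4·-1.

2.8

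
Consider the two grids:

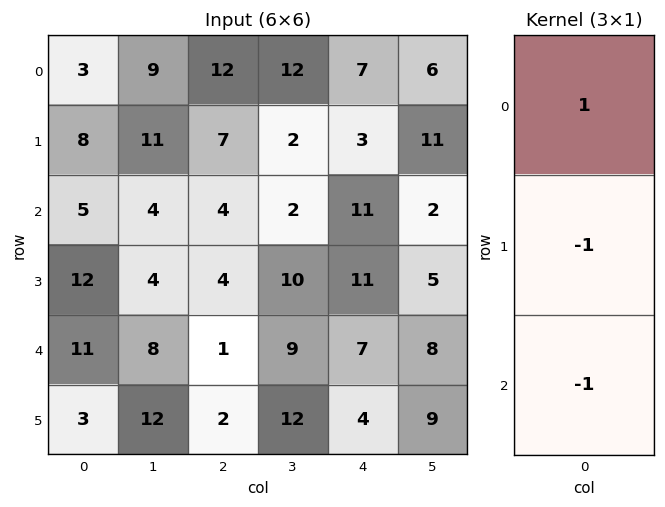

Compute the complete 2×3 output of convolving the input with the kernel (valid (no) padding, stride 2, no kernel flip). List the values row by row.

Output[0,0]: The receptive field on the input at this output position is [3 / 8 / 5]. Elementwise product with the kernel and sum: 3·1 + 8·-1 + 5·-1.

-10 1 -7
-18 -1 -7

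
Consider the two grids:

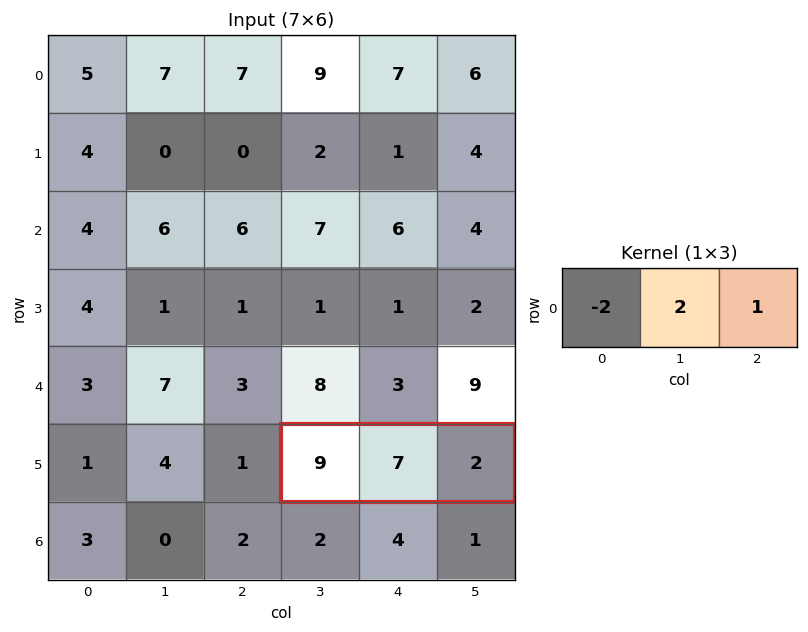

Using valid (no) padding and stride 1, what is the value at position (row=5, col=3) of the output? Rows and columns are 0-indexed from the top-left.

-2

The receptive field on the input at this output position is [9 7 2]. Elementwise product with the kernel and sum: 9·-2 + 7·2 + 2·1.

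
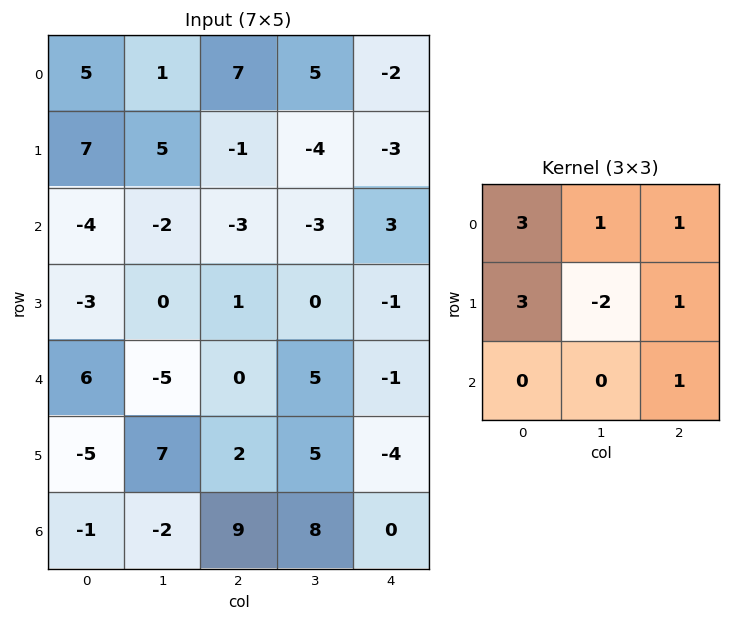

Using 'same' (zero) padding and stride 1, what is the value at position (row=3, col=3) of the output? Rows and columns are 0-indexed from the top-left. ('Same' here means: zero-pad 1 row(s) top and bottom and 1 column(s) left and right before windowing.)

The receptive field on the zero-padded input at this output position is [-3 -3 3 / 1 0 -1 / 0 5 -1]. Elementwise product with the kernel and sum: -3·3 + -3·1 + 3·1 + 1·3 + 0·-2 + -1·1 + -1·1.

-8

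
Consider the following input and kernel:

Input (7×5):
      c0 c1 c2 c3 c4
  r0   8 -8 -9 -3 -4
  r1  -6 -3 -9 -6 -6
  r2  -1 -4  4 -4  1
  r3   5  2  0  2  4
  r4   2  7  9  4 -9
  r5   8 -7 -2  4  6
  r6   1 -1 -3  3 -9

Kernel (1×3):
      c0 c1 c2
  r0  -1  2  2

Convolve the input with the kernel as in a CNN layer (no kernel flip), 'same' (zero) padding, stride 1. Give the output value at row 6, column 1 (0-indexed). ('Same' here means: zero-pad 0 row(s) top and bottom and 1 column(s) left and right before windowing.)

The receptive field on the zero-padded input at this output position is [1 -1 -3]. Elementwise product with the kernel and sum: 1·-1 + -1·2 + -3·2.

-9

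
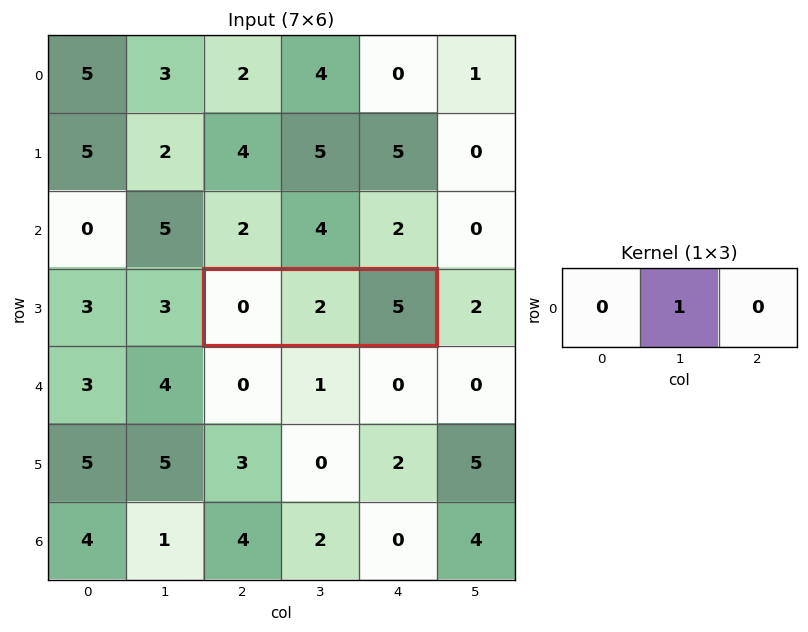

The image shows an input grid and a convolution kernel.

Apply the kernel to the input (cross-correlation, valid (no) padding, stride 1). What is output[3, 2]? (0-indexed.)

The receptive field on the input at this output position is [0 2 5]. Elementwise product with the kernel and sum: 2·1.

2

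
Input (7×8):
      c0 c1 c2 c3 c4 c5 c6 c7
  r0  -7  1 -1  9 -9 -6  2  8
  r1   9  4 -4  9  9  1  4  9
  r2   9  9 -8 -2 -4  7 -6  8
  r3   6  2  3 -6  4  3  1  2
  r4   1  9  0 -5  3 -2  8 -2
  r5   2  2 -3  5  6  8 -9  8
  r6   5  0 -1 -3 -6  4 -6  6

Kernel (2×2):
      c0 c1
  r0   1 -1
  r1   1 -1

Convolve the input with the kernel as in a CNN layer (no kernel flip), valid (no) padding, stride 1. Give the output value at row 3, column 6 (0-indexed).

9

The receptive field on the input at this output position is [1 2 / 8 -2]. Elementwise product with the kernel and sum: 1·1 + 2·-1 + 8·1 + -2·-1.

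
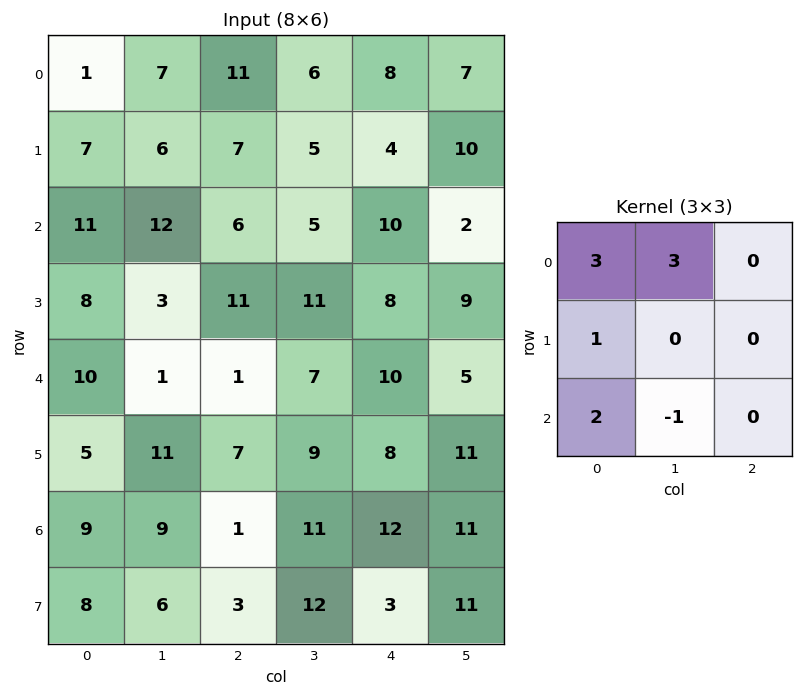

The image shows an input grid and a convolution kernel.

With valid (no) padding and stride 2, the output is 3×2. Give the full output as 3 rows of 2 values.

Output[0,0]: The receptive field on the input at this output position is [1 7 11 / 7 6 7 / 11 12 6]. Elementwise product with the kernel and sum: 1·3 + 7·3 + 7·1 + 11·2 + 12·-1.

41 65
96 39
47 22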